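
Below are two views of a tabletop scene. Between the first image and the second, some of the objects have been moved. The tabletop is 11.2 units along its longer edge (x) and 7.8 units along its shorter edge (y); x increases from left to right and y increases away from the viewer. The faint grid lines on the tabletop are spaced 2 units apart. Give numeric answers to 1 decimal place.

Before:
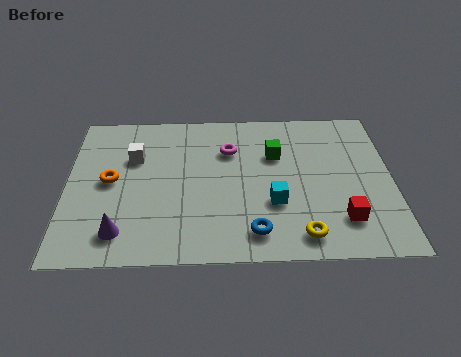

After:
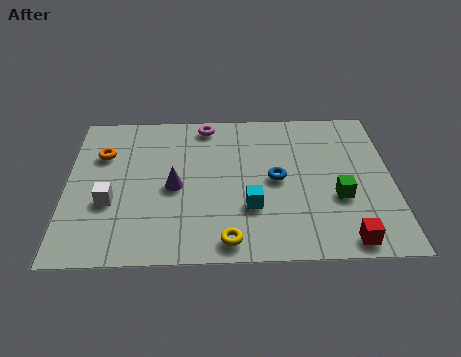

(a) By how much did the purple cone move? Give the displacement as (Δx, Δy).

(1.8, 2.2)

The purple cone was at about (1.9, 1.4) and moved to about (3.7, 3.6).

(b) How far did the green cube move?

3.1

The green cube moved from about (7.2, 5.2) to (9.3, 2.9), a distance of √(2.1² + 2.3²) ≈ 3.1.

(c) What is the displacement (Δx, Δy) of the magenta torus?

(-0.8, 1.4)

From the two frames, the magenta torus sits at roughly (5.6, 5.5) before and (4.8, 6.9) after.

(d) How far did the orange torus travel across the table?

1.4

From (1.5, 4.0) to (1.2, 5.4), the orange torus covered √(0.3² + 1.4²) ≈ 1.4 units.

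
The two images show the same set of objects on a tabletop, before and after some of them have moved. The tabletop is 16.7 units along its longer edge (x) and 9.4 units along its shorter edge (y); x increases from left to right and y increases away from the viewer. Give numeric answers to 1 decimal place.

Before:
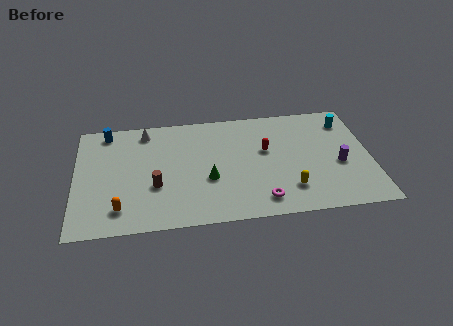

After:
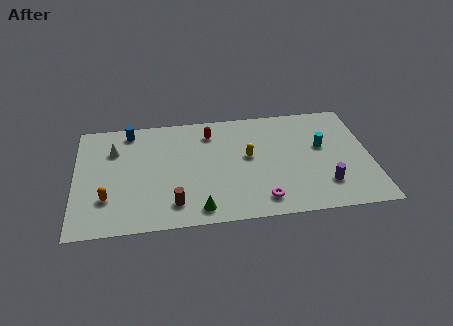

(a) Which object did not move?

the magenta torus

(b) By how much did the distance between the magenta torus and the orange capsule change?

+0.8

They were about 7.9 units apart before and 8.7 after — 0.8 units further apart.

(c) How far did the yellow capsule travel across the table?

3.7

From (12.0, 2.2) to (9.8, 5.2), the yellow capsule covered √(2.2² + 3.0²) ≈ 3.7 units.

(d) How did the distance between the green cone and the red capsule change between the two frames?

+2.5

The distance was about 3.9 in the first image and 6.4 in the second, so they moved 2.5 units further apart.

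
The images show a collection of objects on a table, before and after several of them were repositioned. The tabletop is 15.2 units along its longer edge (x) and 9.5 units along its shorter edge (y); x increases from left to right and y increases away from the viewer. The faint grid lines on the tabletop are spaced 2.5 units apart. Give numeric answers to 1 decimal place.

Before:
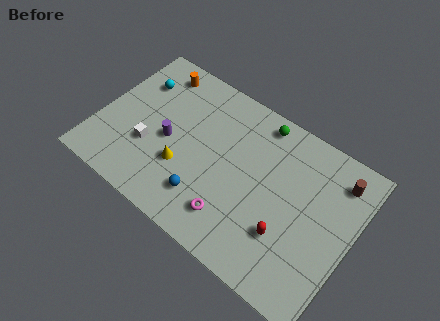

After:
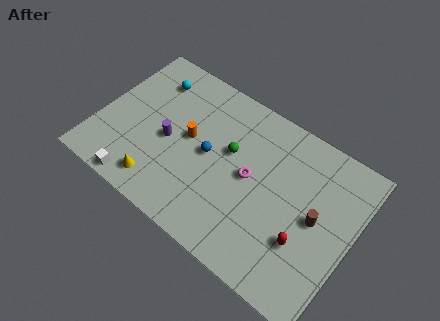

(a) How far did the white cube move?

2.5

From (3.2, 3.3) to (3.1, 0.8), the white cube covered √(0.1² + 2.5²) ≈ 2.5 units.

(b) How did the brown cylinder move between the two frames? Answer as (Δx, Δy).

(-0.8, -2.9)

The brown cylinder started near (13.9, 7.7) and ended near (13.1, 4.8).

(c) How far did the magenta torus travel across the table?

2.9

The magenta torus was near (8.6, 2.0) before and (9.1, 4.9) after, so it travelled √(0.5² + 2.9²) ≈ 2.9 units.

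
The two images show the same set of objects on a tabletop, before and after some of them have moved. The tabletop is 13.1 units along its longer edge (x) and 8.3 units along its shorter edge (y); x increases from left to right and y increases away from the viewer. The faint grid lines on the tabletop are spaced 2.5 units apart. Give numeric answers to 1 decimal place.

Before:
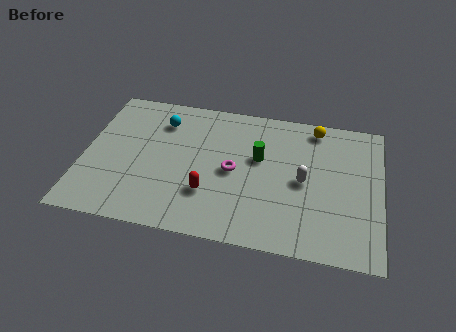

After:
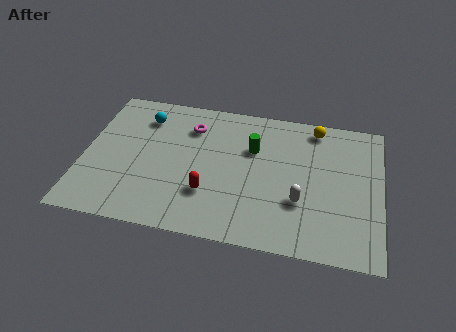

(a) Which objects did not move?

the yellow sphere and the red capsule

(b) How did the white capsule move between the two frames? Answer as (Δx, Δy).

(-0.1, -1.2)

From the two frames, the white capsule sits at roughly (9.7, 4.0) before and (9.6, 2.8) after.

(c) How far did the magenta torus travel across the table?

3.0

The magenta torus moved from about (6.6, 4.0) to (4.6, 6.3), a distance of √(2.0² + 2.3²) ≈ 3.0.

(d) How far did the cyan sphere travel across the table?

0.8

The cyan sphere moved from about (3.3, 6.4) to (2.5, 6.5), a distance of √(0.8² + 0.1²) ≈ 0.8.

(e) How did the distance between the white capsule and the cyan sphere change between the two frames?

+1.2

Before: roughly 6.8 units apart; after: 8.0. That's 1.2 units further apart.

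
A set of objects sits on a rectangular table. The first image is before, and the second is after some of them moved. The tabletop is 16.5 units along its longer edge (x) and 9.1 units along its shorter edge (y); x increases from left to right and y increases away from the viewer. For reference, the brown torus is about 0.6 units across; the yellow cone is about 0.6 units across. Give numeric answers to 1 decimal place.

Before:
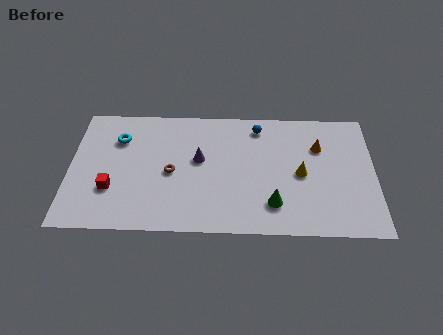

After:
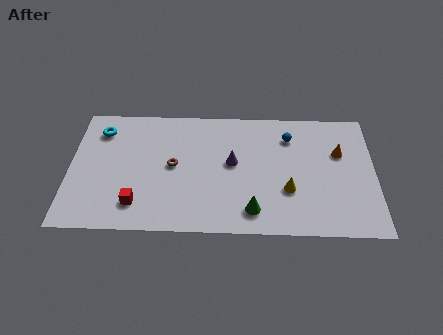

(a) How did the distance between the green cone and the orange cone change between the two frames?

+1.5

They were about 4.9 units apart before and 6.4 after — 1.5 units further apart.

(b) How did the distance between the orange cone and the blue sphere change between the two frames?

-0.7

The distance was about 3.6 in the first image and 2.9 in the second, so they moved 0.7 units closer together.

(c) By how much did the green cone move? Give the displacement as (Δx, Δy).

(-1.1, -0.5)

The green cone started near (11.0, 2.1) and ended near (9.9, 1.6).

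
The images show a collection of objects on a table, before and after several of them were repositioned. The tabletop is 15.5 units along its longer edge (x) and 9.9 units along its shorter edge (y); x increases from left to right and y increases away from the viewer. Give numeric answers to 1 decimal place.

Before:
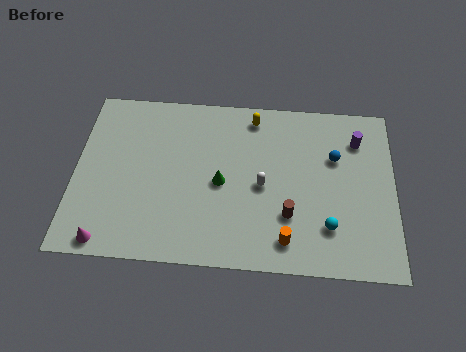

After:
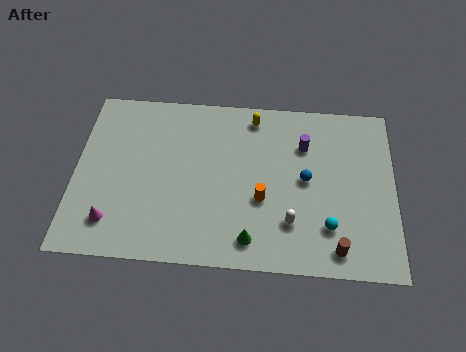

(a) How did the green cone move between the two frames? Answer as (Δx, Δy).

(1.5, -3.1)

From the two frames, the green cone sits at roughly (7.1, 4.6) before and (8.6, 1.5) after.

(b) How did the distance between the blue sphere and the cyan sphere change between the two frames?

-1.2

They were about 4.0 units apart before and 2.8 after — 1.2 units closer together.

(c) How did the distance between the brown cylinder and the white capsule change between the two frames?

+0.5

Before: roughly 2.1 units apart; after: 2.6. That's 0.5 units further apart.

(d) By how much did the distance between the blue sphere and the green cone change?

-1.4

They were about 5.8 units apart before and 4.4 after — 1.4 units closer together.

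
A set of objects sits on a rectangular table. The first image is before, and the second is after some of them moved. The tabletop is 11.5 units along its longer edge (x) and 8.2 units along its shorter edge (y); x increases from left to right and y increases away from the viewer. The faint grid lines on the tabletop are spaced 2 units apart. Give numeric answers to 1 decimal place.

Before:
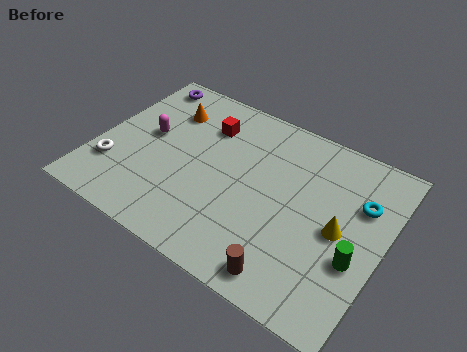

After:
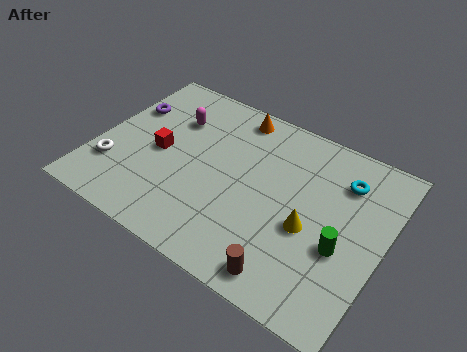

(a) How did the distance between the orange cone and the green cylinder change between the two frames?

-2.4

Before: roughly 8.8 units apart; after: 6.4. That's 2.4 units closer together.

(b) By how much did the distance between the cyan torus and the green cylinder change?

+0.5

Before: roughly 2.5 units apart; after: 3.0. That's 0.5 units further apart.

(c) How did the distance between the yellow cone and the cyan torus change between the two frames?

+1.2

The distance was about 1.7 in the first image and 2.9 in the second, so they moved 1.2 units further apart.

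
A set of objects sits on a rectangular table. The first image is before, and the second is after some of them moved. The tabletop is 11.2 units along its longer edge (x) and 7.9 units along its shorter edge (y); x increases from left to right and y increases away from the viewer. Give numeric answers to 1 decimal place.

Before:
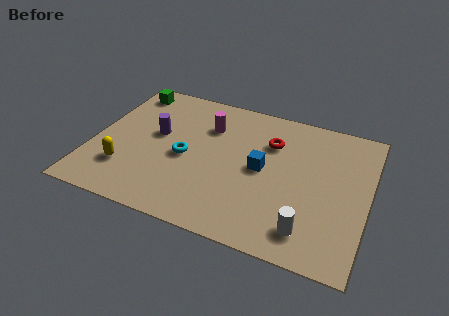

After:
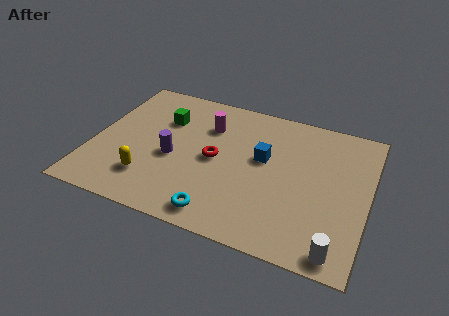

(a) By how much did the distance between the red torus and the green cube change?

-3.4

The distance was about 6.2 in the first image and 2.8 in the second, so they moved 3.4 units closer together.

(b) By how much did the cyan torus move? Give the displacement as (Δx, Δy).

(1.7, -2.6)

The cyan torus was at about (3.8, 3.6) and moved to about (5.5, 1.0).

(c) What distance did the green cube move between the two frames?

2.1

The green cube was near (1.0, 6.8) before and (2.7, 5.5) after, so it travelled √(1.7² + 1.3²) ≈ 2.1 units.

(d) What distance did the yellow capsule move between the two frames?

1.0

The yellow capsule moved from about (1.5, 2.1) to (2.5, 1.9), a distance of √(1.0² + 0.2²) ≈ 1.0.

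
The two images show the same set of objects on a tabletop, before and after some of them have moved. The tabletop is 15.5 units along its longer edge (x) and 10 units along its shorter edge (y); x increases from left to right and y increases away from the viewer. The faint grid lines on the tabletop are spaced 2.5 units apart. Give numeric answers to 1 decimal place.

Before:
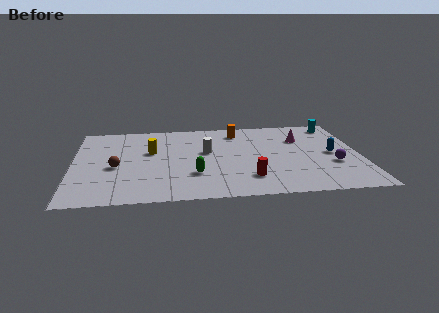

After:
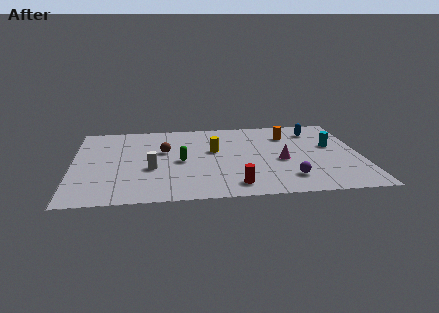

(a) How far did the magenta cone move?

3.0

The magenta cone was near (12.4, 7.0) before and (11.2, 4.3) after, so it travelled √(1.2² + 2.7²) ≈ 3.0 units.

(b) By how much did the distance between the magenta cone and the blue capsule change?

+1.6

They were about 2.6 units apart before and 4.2 after — 1.6 units further apart.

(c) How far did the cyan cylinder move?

2.8

The cyan cylinder was near (14.4, 8.7) before and (14.0, 5.9) after, so it travelled √(0.4² + 2.8²) ≈ 2.8 units.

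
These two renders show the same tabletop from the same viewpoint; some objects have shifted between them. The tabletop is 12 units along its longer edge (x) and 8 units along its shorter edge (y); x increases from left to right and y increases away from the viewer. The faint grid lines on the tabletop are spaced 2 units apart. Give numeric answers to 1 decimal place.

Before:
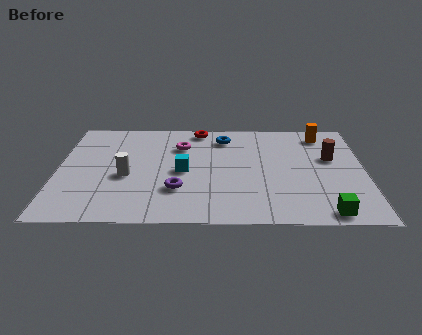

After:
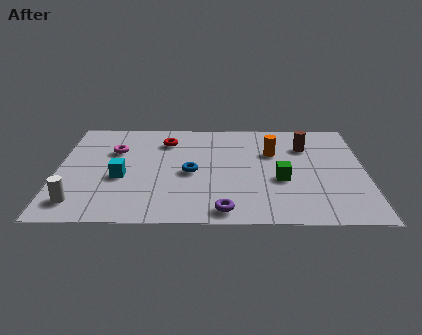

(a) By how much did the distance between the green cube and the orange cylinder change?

-3.9

The distance was about 6.0 in the first image and 2.1 in the second, so they moved 3.9 units closer together.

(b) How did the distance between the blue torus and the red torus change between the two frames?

+1.5

They were about 1.2 units apart before and 2.7 after — 1.5 units further apart.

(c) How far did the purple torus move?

2.3

The purple torus moved from about (4.7, 2.4) to (6.5, 0.9), a distance of √(1.8² + 1.5²) ≈ 2.3.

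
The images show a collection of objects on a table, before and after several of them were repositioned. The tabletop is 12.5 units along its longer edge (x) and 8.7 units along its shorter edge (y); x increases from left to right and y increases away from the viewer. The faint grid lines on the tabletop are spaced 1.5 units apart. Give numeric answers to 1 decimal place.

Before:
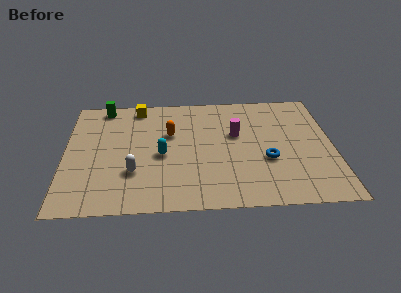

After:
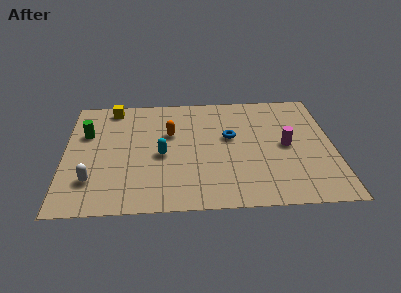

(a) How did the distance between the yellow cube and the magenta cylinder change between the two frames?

+3.6

They were about 5.2 units apart before and 8.8 after — 3.6 units further apart.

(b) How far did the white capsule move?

2.0

The white capsule moved from about (3.2, 2.7) to (1.3, 2.2), a distance of √(1.9² + 0.5²) ≈ 2.0.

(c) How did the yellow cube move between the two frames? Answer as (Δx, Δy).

(-1.2, 0.0)

From the two frames, the yellow cube sits at roughly (3.4, 7.7) before and (2.2, 7.7) after.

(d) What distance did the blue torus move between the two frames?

2.5

The blue torus moved from about (9.4, 3.3) to (7.7, 5.1), a distance of √(1.7² + 1.8²) ≈ 2.5.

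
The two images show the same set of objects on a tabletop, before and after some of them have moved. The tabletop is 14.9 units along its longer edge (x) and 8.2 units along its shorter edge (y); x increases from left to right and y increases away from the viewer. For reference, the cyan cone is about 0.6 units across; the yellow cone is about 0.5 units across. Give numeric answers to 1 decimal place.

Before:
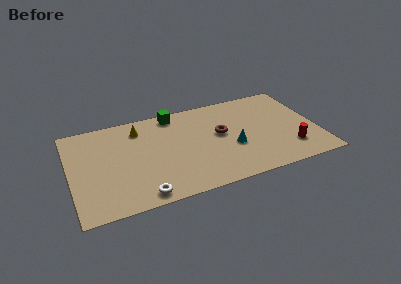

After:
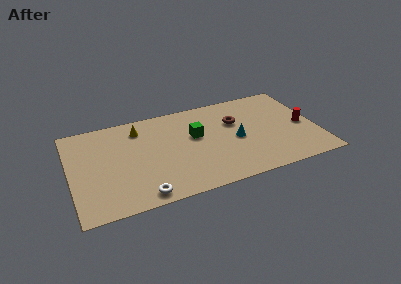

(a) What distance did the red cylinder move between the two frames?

2.1

The red cylinder was near (13.1, 2.0) before and (14.1, 3.8) after, so it travelled √(1.0² + 1.8²) ≈ 2.1 units.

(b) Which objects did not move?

the white torus and the yellow cone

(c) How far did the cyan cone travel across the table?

0.7

The cyan cone was near (9.7, 3.2) before and (10.0, 3.8) after, so it travelled √(0.3² + 0.6²) ≈ 0.7 units.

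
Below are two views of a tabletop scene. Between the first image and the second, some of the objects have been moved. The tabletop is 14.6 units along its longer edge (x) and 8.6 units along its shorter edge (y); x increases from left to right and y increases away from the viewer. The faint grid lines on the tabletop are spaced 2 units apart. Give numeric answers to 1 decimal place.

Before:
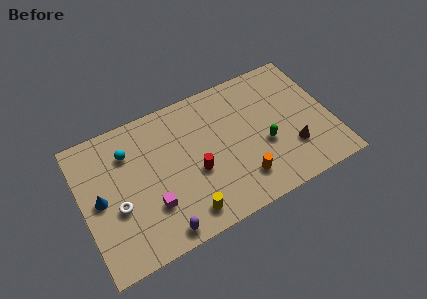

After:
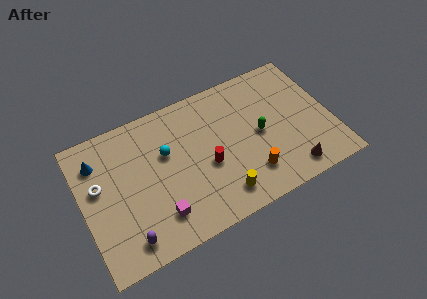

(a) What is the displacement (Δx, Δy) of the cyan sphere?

(2.1, -1.0)

From the two frames, the cyan sphere sits at roughly (2.9, 6.4) before and (5.0, 5.4) after.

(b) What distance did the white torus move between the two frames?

1.9

The white torus was near (1.9, 3.4) before and (1.0, 5.1) after, so it travelled √(0.9² + 1.7²) ≈ 1.9 units.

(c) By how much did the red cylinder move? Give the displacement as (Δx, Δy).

(0.7, 0.1)

From the two frames, the red cylinder sits at roughly (6.5, 3.5) before and (7.2, 3.6) after.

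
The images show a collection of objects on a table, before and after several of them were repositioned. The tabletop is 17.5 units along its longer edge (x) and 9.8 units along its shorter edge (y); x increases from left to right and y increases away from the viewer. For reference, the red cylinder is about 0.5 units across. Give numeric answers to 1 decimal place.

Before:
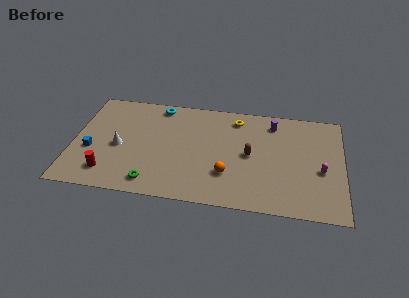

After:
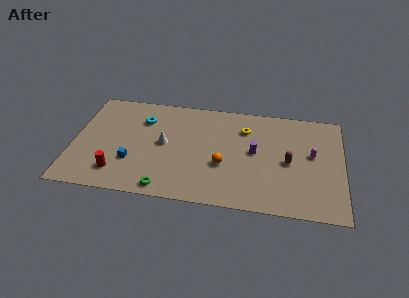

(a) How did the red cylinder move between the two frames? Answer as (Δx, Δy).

(0.6, 0.1)

The red cylinder started near (2.4, 1.9) and ended near (3.0, 2.0).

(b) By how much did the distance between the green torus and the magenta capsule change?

-0.8

The distance was about 11.1 in the first image and 10.3 in the second, so they moved 0.8 units closer together.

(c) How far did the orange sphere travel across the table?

0.9

From (10.1, 2.9) to (9.8, 3.7), the orange sphere covered √(0.3² + 0.8²) ≈ 0.9 units.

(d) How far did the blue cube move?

2.8

The blue cube was near (1.2, 3.8) before and (3.9, 3.1) after, so it travelled √(2.7² + 0.7²) ≈ 2.8 units.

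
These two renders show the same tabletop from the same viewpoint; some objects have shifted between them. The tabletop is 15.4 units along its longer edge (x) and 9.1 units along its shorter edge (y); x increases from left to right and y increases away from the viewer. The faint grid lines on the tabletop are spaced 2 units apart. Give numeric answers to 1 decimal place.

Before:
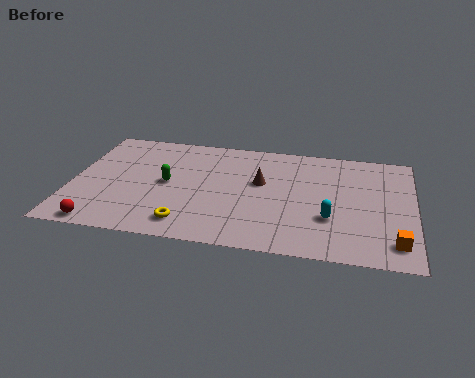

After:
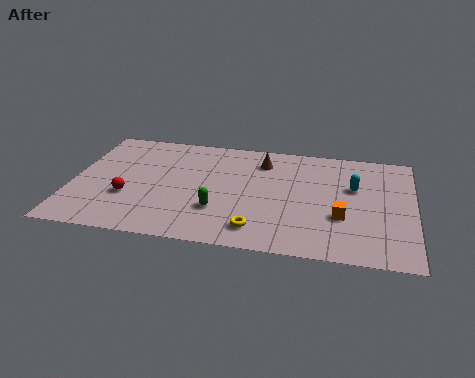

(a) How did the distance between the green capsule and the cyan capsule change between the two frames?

-0.9

They were about 7.6 units apart before and 6.7 after — 0.9 units closer together.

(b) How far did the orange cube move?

2.9

The orange cube moved from about (14.6, 1.6) to (12.2, 3.2), a distance of √(2.4² + 1.6²) ≈ 2.9.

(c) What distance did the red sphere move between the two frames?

2.6

The red sphere was near (1.6, 0.8) before and (2.6, 3.2) after, so it travelled √(1.0² + 2.4²) ≈ 2.6 units.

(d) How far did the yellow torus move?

3.1

From (5.4, 1.5) to (8.5, 1.6), the yellow torus covered √(3.1² + 0.1²) ≈ 3.1 units.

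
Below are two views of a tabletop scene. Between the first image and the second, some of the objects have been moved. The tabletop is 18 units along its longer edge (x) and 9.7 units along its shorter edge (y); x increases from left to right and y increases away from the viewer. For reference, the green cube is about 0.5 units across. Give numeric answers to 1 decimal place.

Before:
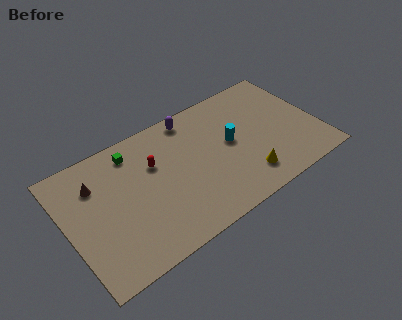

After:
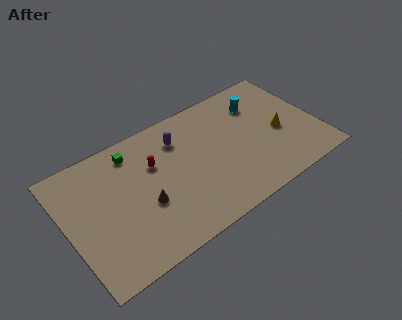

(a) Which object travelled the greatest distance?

the brown cone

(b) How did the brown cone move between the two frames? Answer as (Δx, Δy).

(3.0, -3.3)

The brown cone started near (2.3, 7.1) and ended near (5.3, 3.8).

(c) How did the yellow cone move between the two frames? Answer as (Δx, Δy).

(3.0, 2.3)

The yellow cone was at about (12.3, 2.0) and moved to about (15.3, 4.3).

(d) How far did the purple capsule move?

1.6

The purple capsule moved from about (9.5, 8.6) to (8.4, 7.4), a distance of √(1.1² + 1.2²) ≈ 1.6.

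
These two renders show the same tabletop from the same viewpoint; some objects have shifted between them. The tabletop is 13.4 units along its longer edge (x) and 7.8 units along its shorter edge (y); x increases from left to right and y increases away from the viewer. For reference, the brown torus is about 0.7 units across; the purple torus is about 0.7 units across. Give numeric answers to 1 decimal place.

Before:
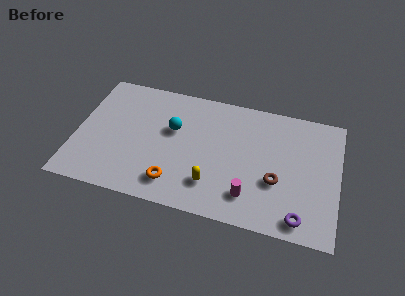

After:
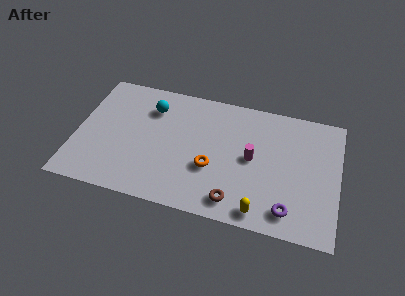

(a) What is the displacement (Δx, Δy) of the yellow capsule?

(2.5, -1.0)

The yellow capsule started near (7.1, 1.9) and ended near (9.6, 0.9).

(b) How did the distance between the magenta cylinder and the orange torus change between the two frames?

-1.5

Before: roughly 3.8 units apart; after: 2.3. That's 1.5 units closer together.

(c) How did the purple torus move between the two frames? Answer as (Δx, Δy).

(-0.6, 0.3)

The purple torus was at about (11.6, 1.0) and moved to about (11.0, 1.3).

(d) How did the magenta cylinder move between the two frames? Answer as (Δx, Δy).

(0.0, 2.3)

The magenta cylinder was at about (9.0, 1.7) and moved to about (9.0, 4.0).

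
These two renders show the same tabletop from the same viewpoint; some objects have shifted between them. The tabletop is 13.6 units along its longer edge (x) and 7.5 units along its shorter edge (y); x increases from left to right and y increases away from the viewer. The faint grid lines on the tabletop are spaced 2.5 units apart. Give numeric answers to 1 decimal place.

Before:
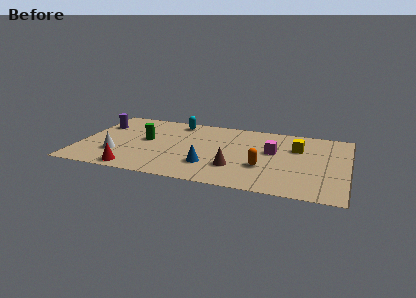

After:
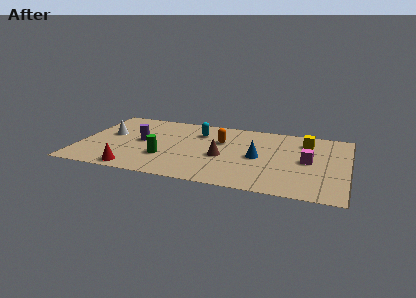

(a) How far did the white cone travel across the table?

2.2

The white cone was near (2.0, 2.2) before and (1.4, 4.3) after, so it travelled √(0.6² + 2.1²) ≈ 2.2 units.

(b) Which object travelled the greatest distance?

the orange capsule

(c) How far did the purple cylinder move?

2.7

From (0.8, 5.3) to (3.1, 3.9), the purple cylinder covered √(2.3² + 1.4²) ≈ 2.7 units.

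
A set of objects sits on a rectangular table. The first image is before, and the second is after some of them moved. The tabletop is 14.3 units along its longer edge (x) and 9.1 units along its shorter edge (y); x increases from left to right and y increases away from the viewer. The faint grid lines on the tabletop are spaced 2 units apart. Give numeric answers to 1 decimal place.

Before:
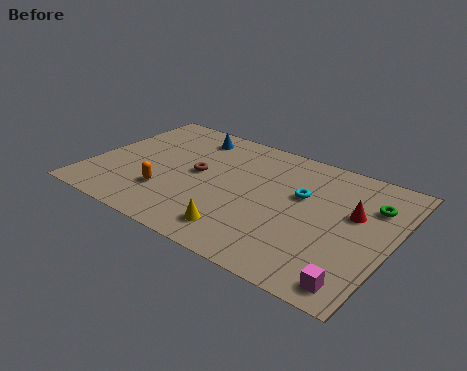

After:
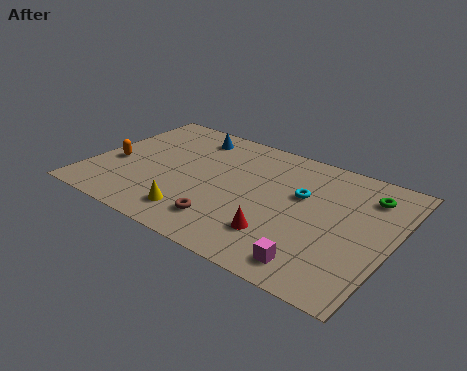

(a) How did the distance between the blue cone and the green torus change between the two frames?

-0.4

The distance was about 9.1 in the first image and 8.7 in the second, so they moved 0.4 units closer together.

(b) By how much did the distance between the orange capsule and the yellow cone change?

+0.9

They were about 3.9 units apart before and 4.8 after — 0.9 units further apart.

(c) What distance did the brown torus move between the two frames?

3.5

The brown torus moved from about (5.0, 4.8) to (6.9, 1.9), a distance of √(1.9² + 2.9²) ≈ 3.5.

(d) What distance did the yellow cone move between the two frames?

2.2

From (7.7, 1.6) to (5.5, 1.7), the yellow cone covered √(2.2² + 0.1²) ≈ 2.2 units.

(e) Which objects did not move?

the cyan torus and the blue cone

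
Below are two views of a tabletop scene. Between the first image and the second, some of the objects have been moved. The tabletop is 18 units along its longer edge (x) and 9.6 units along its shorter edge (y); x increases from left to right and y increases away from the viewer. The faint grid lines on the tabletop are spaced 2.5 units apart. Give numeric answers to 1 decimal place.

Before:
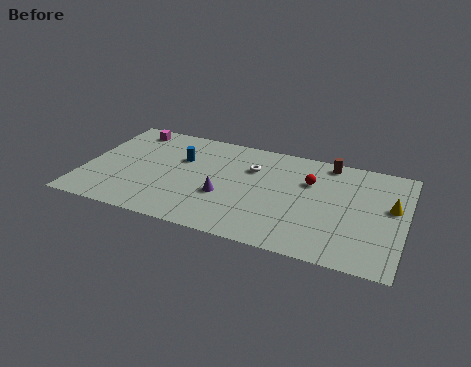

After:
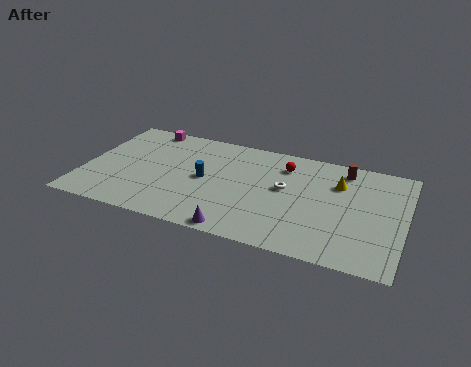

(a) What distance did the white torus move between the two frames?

2.4

The white torus was near (9.3, 6.7) before and (11.3, 5.4) after, so it travelled √(2.0² + 1.3²) ≈ 2.4 units.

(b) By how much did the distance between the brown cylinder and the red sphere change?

+1.1

Before: roughly 2.3 units apart; after: 3.4. That's 1.1 units further apart.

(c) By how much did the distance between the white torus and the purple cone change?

+1.7

Before: roughly 3.4 units apart; after: 5.1. That's 1.7 units further apart.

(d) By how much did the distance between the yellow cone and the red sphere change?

-1.5

They were about 4.7 units apart before and 3.2 after — 1.5 units closer together.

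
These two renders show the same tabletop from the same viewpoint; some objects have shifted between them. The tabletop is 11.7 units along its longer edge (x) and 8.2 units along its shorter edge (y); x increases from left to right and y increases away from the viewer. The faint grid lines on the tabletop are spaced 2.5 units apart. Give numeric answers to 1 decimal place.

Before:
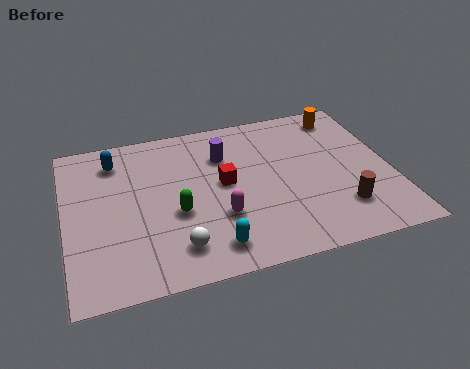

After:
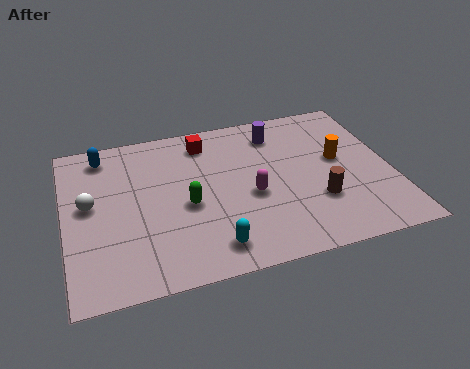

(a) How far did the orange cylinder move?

2.4

The orange cylinder was near (10.3, 7.0) before and (9.9, 4.6) after, so it travelled √(0.4² + 2.4²) ≈ 2.4 units.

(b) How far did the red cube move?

2.5

From (5.7, 4.4) to (5.2, 6.8), the red cube covered √(0.5² + 2.4²) ≈ 2.5 units.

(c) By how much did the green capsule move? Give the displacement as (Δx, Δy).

(0.4, 0.3)

The green capsule started near (3.9, 3.3) and ended near (4.3, 3.6).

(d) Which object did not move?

the cyan capsule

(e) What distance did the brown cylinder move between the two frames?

1.0

The brown cylinder moved from about (9.7, 2.0) to (8.9, 2.6), a distance of √(0.8² + 0.6²) ≈ 1.0.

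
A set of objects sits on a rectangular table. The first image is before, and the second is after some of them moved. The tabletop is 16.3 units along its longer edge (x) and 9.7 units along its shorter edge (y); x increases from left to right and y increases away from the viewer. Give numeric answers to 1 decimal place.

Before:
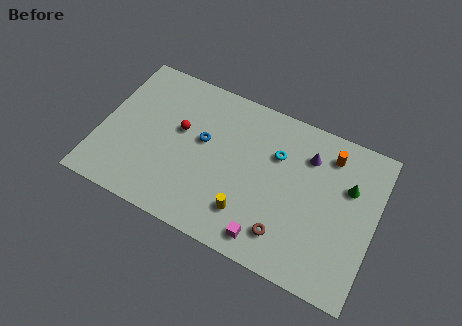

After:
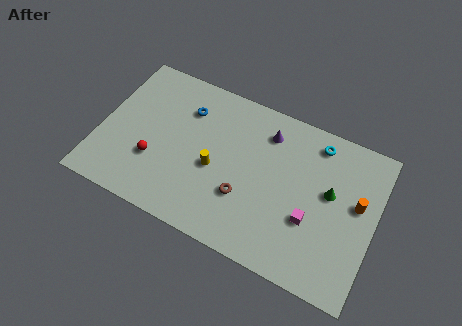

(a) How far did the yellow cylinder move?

2.9

The yellow cylinder moved from about (9.1, 2.3) to (6.9, 4.2), a distance of √(2.2² + 1.9²) ≈ 2.9.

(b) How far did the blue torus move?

2.0

From (6.0, 5.6) to (4.8, 7.2), the blue torus covered √(1.2² + 1.6²) ≈ 2.0 units.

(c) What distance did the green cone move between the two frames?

1.3

The green cone was near (14.6, 6.4) before and (13.6, 5.6) after, so it travelled √(1.0² + 0.8²) ≈ 1.3 units.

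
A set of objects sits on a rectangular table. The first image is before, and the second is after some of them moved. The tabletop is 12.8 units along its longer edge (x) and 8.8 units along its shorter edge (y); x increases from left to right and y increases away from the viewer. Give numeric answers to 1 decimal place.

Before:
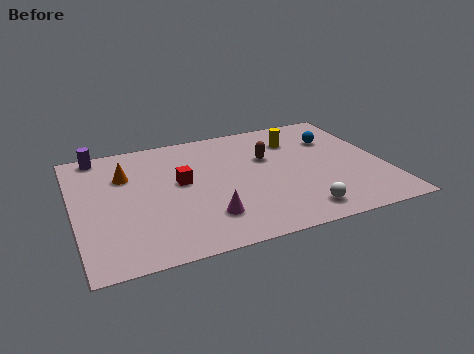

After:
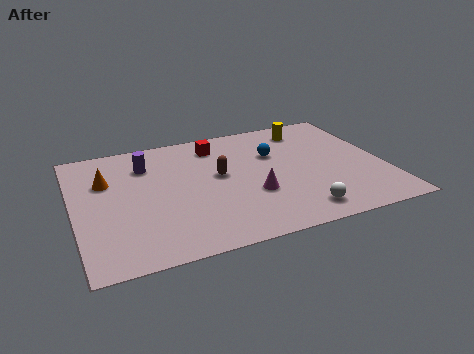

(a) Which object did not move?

the white sphere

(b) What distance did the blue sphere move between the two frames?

2.6

The blue sphere was near (11.0, 6.2) before and (8.4, 5.8) after, so it travelled √(2.6² + 0.4²) ≈ 2.6 units.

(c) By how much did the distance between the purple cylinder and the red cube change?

-1.4

The distance was about 4.5 in the first image and 3.1 in the second, so they moved 1.4 units closer together.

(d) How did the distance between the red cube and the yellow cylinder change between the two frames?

-1.4

The distance was about 5.3 in the first image and 3.9 in the second, so they moved 1.4 units closer together.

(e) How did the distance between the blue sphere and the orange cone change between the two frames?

-1.8

The distance was about 8.8 in the first image and 7.0 in the second, so they moved 1.8 units closer together.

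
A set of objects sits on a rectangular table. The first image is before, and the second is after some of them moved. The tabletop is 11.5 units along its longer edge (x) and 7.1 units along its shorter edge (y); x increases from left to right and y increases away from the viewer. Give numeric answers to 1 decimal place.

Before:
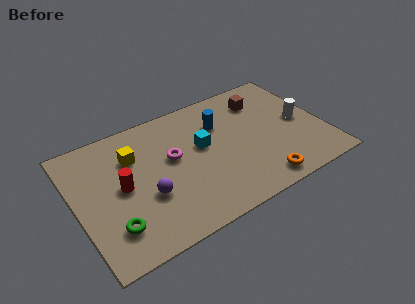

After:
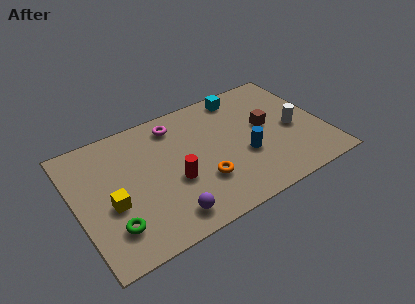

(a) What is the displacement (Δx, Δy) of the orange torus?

(-2.5, 1.3)

From the two frames, the orange torus sits at roughly (8.1, 0.9) before and (5.6, 2.2) after.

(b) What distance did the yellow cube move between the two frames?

2.5

From (2.8, 5.0) to (1.5, 2.9), the yellow cube covered √(1.3² + 2.1²) ≈ 2.5 units.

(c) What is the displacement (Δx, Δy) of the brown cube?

(-0.1, -1.6)

The brown cube started near (9.0, 5.5) and ended near (8.9, 3.9).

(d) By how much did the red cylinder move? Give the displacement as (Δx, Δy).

(2.3, -0.8)

From the two frames, the red cylinder sits at roughly (2.1, 3.6) before and (4.4, 2.8) after.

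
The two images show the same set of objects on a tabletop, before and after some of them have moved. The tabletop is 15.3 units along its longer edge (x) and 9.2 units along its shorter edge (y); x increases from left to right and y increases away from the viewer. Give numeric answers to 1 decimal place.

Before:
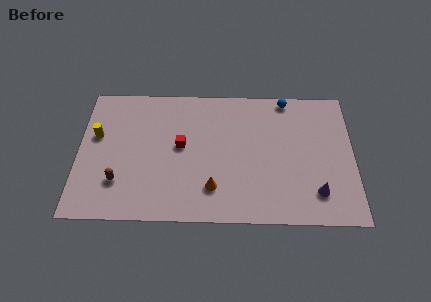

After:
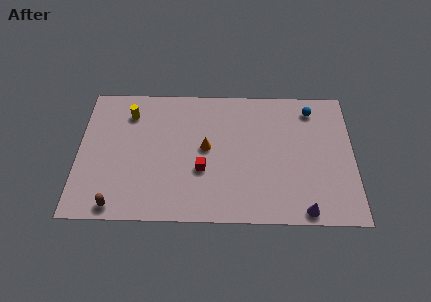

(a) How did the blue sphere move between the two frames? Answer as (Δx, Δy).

(1.4, -0.7)

The blue sphere started near (11.6, 8.4) and ended near (13.0, 7.7).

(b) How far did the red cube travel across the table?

2.0

From (5.7, 5.0) to (6.9, 3.4), the red cube covered √(1.2² + 1.6²) ≈ 2.0 units.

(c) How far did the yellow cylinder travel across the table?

2.4

The yellow cylinder was near (1.0, 5.6) before and (2.8, 7.2) after, so it travelled √(1.8² + 1.6²) ≈ 2.4 units.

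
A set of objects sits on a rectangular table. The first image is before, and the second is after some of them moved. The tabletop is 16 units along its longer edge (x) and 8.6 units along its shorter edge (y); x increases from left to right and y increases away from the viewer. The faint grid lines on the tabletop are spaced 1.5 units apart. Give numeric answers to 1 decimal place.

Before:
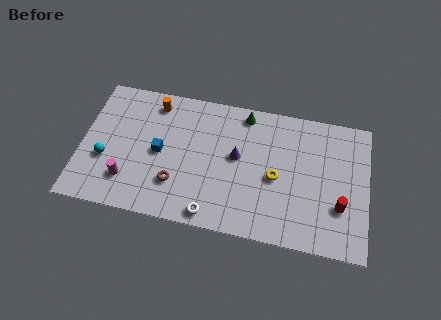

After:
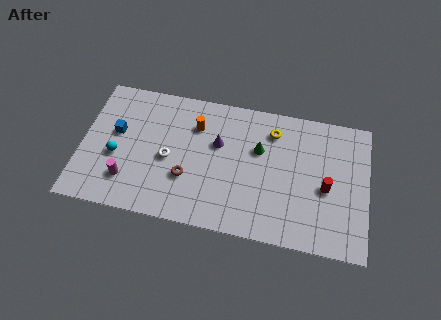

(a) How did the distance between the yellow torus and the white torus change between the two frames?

+1.9

They were about 4.5 units apart before and 6.4 after — 1.9 units further apart.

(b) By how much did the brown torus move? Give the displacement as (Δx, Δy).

(0.6, 0.5)

The brown torus started near (5.4, 2.4) and ended near (6.0, 2.9).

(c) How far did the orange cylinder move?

2.6

From (3.9, 7.3) to (6.3, 6.3), the orange cylinder covered √(2.4² + 1.0²) ≈ 2.6 units.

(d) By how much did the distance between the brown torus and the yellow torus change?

+0.3

Before: roughly 5.7 units apart; after: 6.0. That's 0.3 units further apart.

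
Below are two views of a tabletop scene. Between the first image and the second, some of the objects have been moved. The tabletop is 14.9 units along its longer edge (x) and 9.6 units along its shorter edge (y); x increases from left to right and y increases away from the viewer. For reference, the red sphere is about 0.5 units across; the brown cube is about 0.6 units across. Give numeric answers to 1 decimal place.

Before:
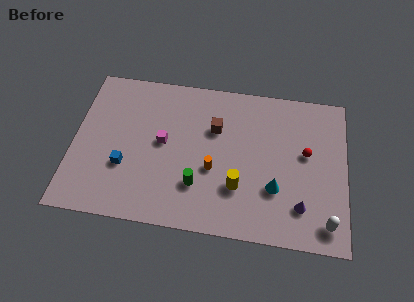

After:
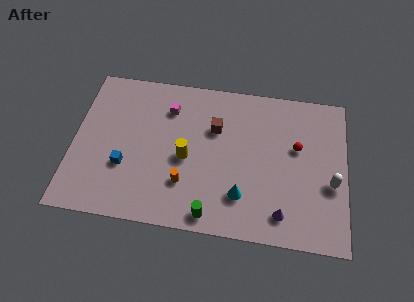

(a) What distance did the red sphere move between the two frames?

0.6

From (12.7, 5.5) to (12.2, 5.8), the red sphere covered √(0.5² + 0.3²) ≈ 0.6 units.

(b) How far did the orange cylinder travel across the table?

1.9

The orange cylinder was near (7.7, 3.8) before and (6.2, 2.7) after, so it travelled √(1.5² + 1.1²) ≈ 1.9 units.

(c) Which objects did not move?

the blue cube and the brown cube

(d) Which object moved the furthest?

the yellow cylinder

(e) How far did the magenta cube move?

2.2

The magenta cube moved from about (4.9, 5.1) to (5.1, 7.3), a distance of √(0.2² + 2.2²) ≈ 2.2.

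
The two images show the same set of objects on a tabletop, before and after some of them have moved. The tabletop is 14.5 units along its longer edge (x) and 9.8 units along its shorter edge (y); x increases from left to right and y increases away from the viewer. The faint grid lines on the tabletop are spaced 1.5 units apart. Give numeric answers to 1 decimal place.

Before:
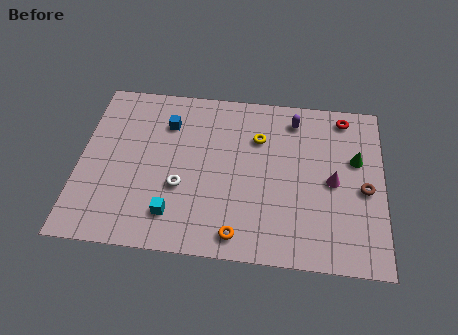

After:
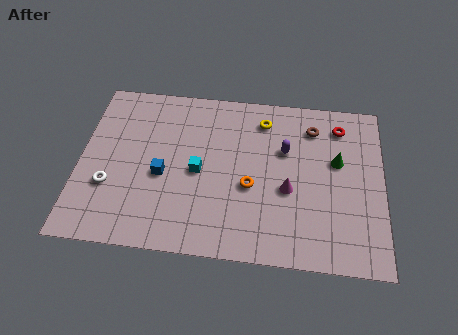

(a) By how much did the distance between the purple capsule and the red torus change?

+0.7

They were about 2.4 units apart before and 3.1 after — 0.7 units further apart.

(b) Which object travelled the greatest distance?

the brown torus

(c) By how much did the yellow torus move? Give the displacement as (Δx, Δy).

(0.2, 1.1)

The yellow torus was at about (8.5, 6.9) and moved to about (8.7, 8.0).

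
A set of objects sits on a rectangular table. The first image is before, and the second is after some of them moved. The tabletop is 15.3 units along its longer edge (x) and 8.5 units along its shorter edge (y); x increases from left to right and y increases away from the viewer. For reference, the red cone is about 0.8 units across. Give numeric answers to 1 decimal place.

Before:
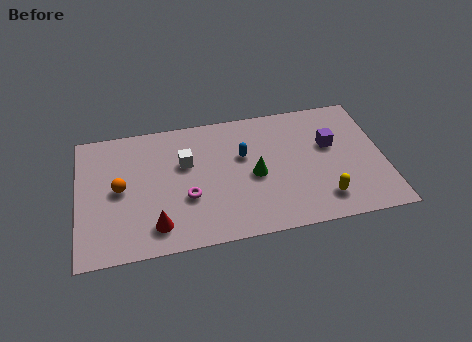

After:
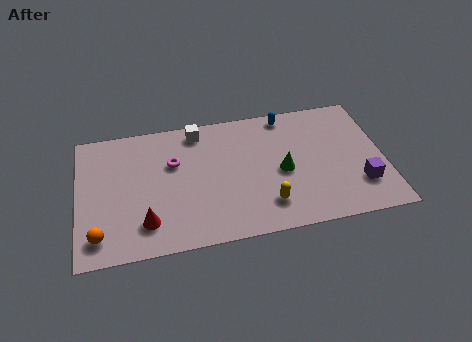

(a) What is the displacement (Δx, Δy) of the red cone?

(-0.5, 0.3)

The red cone was at about (3.8, 1.6) and moved to about (3.3, 1.9).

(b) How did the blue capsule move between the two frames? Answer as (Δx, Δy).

(2.3, 2.3)

From the two frames, the blue capsule sits at roughly (8.3, 5.3) before and (10.6, 7.6) after.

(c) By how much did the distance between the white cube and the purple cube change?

+2.1

They were about 7.3 units apart before and 9.4 after — 2.1 units further apart.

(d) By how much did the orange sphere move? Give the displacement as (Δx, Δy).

(-1.1, -2.8)

The orange sphere started near (2.1, 4.3) and ended near (1.0, 1.5).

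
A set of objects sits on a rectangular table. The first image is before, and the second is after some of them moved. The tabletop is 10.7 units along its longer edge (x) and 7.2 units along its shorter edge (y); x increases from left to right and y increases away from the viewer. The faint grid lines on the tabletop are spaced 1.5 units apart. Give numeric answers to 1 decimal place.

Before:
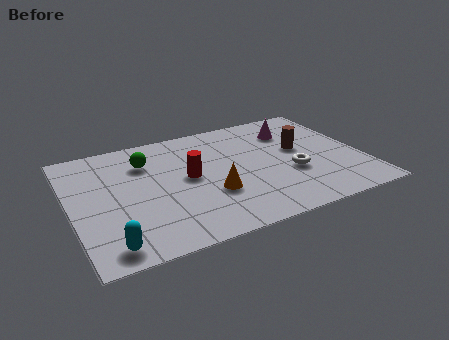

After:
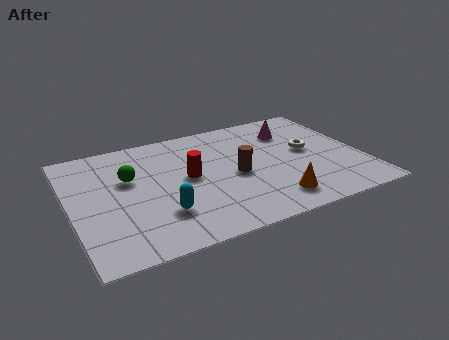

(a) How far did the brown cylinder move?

2.6

From (8.5, 4.1) to (6.0, 3.3), the brown cylinder covered √(2.5² + 0.8²) ≈ 2.6 units.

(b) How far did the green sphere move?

1.1

From (2.9, 5.3) to (2.2, 4.5), the green sphere covered √(0.7² + 0.8²) ≈ 1.1 units.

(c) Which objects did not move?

the red cylinder and the magenta cone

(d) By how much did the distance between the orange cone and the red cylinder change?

+2.3

The distance was about 1.5 in the first image and 3.8 in the second, so they moved 2.3 units further apart.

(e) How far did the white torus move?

1.4

The white torus moved from about (8.0, 2.7) to (8.8, 3.9), a distance of √(0.8² + 1.2²) ≈ 1.4.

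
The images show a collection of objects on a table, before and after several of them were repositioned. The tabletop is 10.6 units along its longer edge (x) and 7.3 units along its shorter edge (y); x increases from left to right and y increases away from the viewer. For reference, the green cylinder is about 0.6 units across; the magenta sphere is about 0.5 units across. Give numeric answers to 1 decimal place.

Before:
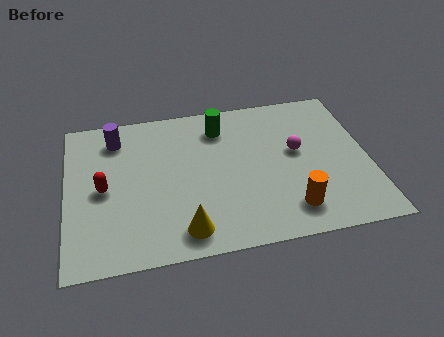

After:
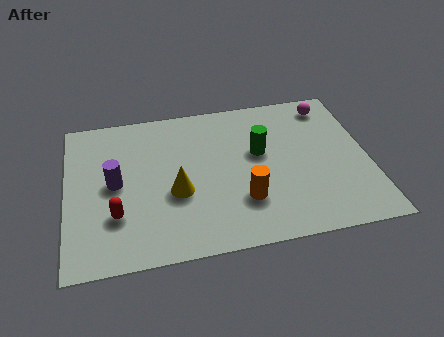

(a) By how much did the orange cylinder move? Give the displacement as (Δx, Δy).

(-1.6, 0.7)

From the two frames, the orange cylinder sits at roughly (7.7, 1.4) before and (6.1, 2.1) after.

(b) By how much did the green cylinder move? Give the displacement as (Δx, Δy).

(1.3, -1.5)

The green cylinder started near (5.5, 5.8) and ended near (6.8, 4.3).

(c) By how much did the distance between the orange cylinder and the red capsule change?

-2.3

They were about 6.7 units apart before and 4.4 after — 2.3 units closer together.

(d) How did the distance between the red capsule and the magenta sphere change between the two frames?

+1.9

Before: roughly 6.8 units apart; after: 8.7. That's 1.9 units further apart.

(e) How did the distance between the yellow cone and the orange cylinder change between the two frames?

-1.3

They were about 3.7 units apart before and 2.4 after — 1.3 units closer together.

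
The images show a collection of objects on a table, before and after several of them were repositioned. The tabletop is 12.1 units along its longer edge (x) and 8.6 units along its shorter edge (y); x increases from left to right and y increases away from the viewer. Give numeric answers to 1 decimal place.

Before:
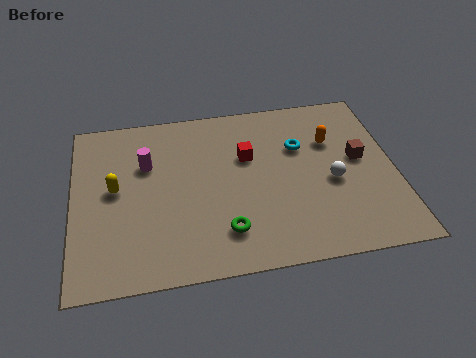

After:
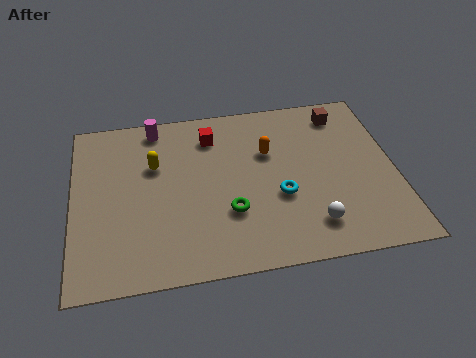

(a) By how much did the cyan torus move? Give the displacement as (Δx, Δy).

(-0.9, -2.4)

From the two frames, the cyan torus sits at roughly (8.6, 5.7) before and (7.7, 3.3) after.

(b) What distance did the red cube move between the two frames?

1.8

From (6.6, 5.5) to (5.3, 6.8), the red cube covered √(1.3² + 1.3²) ≈ 1.8 units.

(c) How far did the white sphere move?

2.2

From (9.7, 3.7) to (8.8, 1.7), the white sphere covered √(0.9² + 2.0²) ≈ 2.2 units.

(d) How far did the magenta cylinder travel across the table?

1.9

The magenta cylinder moved from about (2.8, 5.7) to (3.2, 7.6), a distance of √(0.4² + 1.9²) ≈ 1.9.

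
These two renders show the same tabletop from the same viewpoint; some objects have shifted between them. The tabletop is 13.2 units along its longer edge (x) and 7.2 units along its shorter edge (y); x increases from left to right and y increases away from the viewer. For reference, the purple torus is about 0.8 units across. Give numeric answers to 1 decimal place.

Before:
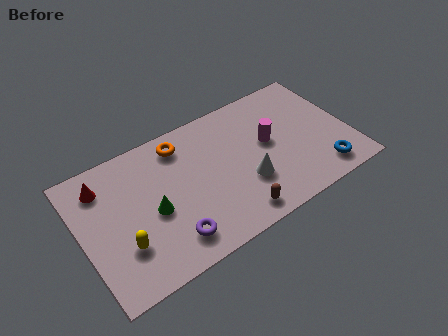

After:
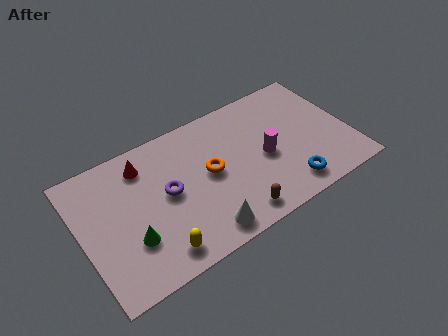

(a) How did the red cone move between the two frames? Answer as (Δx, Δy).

(2.0, 0.1)

From the two frames, the red cone sits at roughly (1.3, 5.7) before and (3.3, 5.8) after.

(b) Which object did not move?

the brown capsule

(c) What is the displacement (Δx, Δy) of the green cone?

(-1.2, -0.9)

The green cone was at about (3.4, 3.2) and moved to about (2.2, 2.3).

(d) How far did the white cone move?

2.8

The white cone was near (7.9, 2.4) before and (5.5, 1.0) after, so it travelled √(2.4² + 1.4²) ≈ 2.8 units.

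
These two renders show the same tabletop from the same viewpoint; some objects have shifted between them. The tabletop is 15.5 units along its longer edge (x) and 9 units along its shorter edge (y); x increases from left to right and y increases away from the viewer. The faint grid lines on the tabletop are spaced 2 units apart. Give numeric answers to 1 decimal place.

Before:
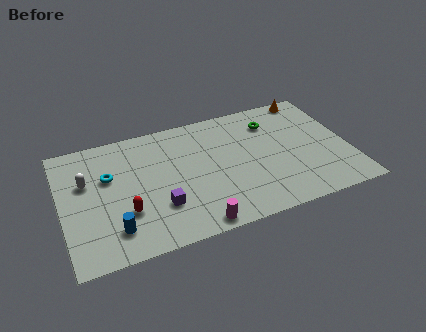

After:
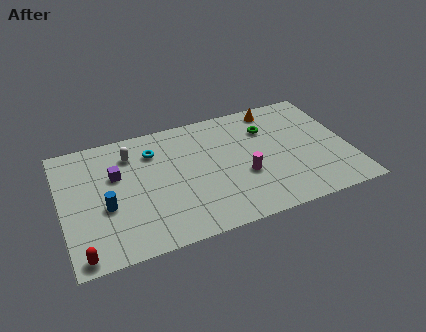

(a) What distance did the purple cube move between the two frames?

3.7

The purple cube was near (5.1, 2.7) before and (3.0, 5.7) after, so it travelled √(2.1² + 3.0²) ≈ 3.7 units.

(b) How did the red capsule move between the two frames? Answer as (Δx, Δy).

(-2.5, -2.1)

From the two frames, the red capsule sits at roughly (3.3, 2.9) before and (0.8, 0.8) after.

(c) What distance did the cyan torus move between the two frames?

2.7

The cyan torus was near (2.6, 5.7) before and (5.1, 6.8) after, so it travelled √(2.5² + 1.1²) ≈ 2.7 units.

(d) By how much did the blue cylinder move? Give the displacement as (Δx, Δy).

(-0.3, 1.7)

The blue cylinder started near (2.6, 1.9) and ended near (2.3, 3.6).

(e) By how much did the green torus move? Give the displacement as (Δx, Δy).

(-0.3, -0.4)

From the two frames, the green torus sits at roughly (11.6, 6.9) before and (11.3, 6.5) after.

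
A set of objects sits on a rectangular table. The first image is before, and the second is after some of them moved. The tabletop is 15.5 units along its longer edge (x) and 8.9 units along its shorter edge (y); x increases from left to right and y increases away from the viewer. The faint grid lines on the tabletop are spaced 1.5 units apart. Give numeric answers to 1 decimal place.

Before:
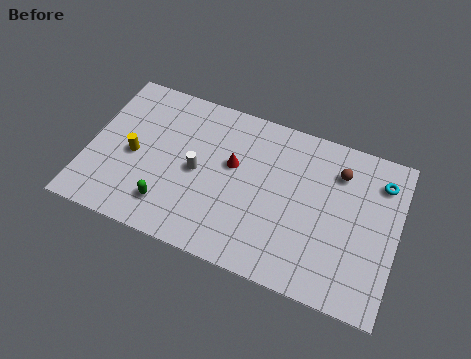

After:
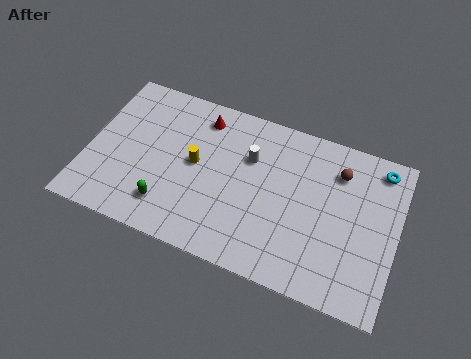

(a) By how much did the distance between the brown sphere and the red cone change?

+1.6

They were about 5.4 units apart before and 7.0 after — 1.6 units further apart.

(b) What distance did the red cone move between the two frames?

2.8

The red cone was near (7.2, 5.3) before and (5.4, 7.4) after, so it travelled √(1.8² + 2.1²) ≈ 2.8 units.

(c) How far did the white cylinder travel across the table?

3.0

The white cylinder moved from about (5.5, 4.3) to (8.0, 6.0), a distance of √(2.5² + 1.7²) ≈ 3.0.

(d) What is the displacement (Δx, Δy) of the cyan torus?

(-0.1, 0.7)

The cyan torus started near (14.5, 7.0) and ended near (14.4, 7.7).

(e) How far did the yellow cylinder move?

3.2

The yellow cylinder was near (2.3, 4.1) before and (5.4, 4.7) after, so it travelled √(3.1² + 0.6²) ≈ 3.2 units.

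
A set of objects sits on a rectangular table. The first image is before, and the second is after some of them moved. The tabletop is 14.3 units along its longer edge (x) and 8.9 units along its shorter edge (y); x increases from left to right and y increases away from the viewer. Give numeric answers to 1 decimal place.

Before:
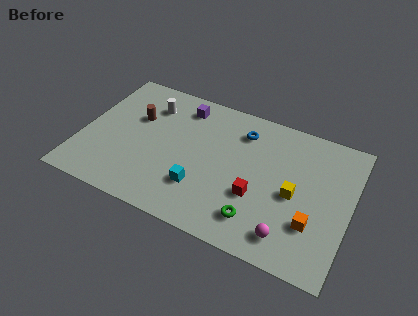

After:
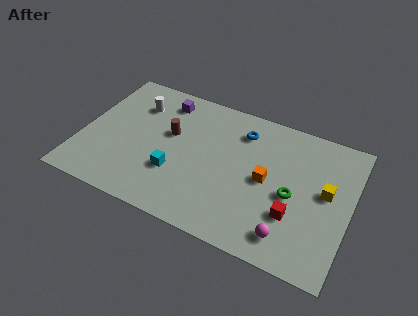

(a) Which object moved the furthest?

the orange cube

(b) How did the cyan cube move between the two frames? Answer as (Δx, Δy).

(-1.4, 0.4)

From the two frames, the cyan cube sits at roughly (6.6, 2.5) before and (5.2, 2.9) after.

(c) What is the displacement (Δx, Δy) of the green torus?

(1.6, 2.2)

The green torus was at about (9.7, 1.8) and moved to about (11.3, 4.0).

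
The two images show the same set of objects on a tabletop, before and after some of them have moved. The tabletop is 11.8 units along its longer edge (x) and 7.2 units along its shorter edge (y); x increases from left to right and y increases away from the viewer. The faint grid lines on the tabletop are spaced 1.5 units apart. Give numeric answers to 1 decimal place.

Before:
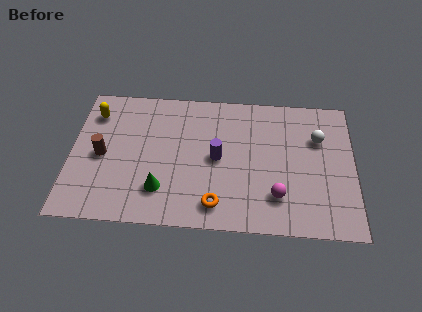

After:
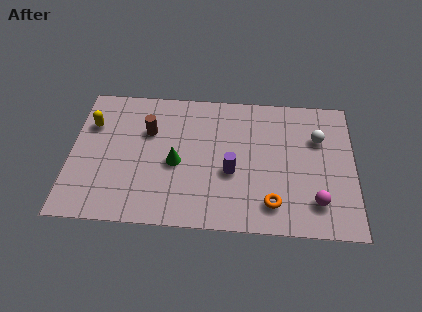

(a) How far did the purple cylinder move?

0.9

From (6.1, 3.6) to (6.7, 2.9), the purple cylinder covered √(0.6² + 0.7²) ≈ 0.9 units.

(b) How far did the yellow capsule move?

0.6

From (0.9, 5.6) to (0.8, 5.0), the yellow capsule covered √(0.1² + 0.6²) ≈ 0.6 units.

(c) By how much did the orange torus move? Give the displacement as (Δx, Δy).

(2.3, 0.2)

The orange torus was at about (6.1, 1.2) and moved to about (8.4, 1.4).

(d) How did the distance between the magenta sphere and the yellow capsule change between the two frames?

+1.4

They were about 8.6 units apart before and 10.0 after — 1.4 units further apart.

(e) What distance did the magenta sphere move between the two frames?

1.6

The magenta sphere was near (8.6, 1.8) before and (10.2, 1.6) after, so it travelled √(1.6² + 0.2²) ≈ 1.6 units.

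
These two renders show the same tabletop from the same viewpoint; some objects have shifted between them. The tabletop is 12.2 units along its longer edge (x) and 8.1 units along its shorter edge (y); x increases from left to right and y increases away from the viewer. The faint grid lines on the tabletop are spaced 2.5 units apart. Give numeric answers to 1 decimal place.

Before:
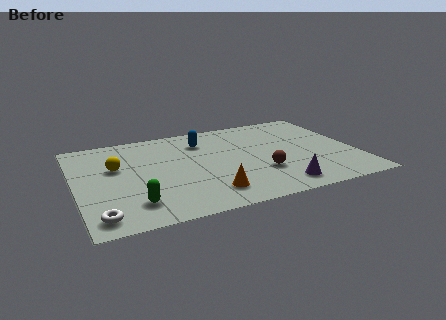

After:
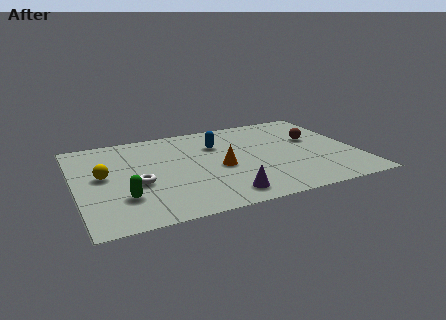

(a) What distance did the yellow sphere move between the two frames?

0.8

The yellow sphere was near (1.8, 5.0) before and (1.2, 4.4) after, so it travelled √(0.6² + 0.6²) ≈ 0.8 units.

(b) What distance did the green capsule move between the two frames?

0.7

The green capsule moved from about (2.3, 1.7) to (1.9, 2.3), a distance of √(0.4² + 0.6²) ≈ 0.7.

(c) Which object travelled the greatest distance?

the brown sphere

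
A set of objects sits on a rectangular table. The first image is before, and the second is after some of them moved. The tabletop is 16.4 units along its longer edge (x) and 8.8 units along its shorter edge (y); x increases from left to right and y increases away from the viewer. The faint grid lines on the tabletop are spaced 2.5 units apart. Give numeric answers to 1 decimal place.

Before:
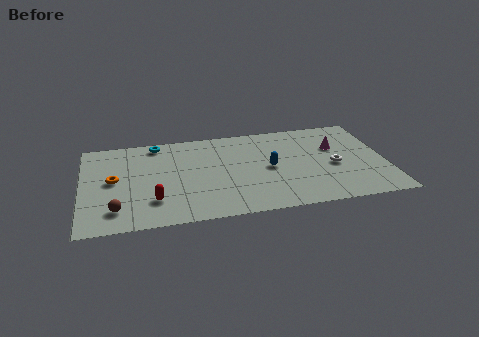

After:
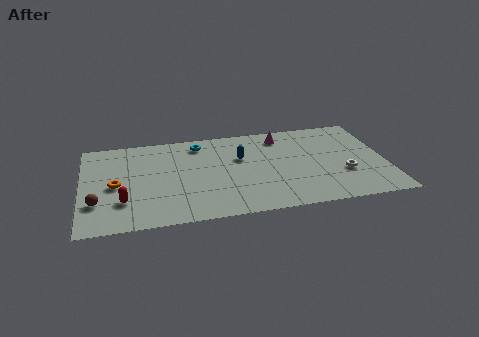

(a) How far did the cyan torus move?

2.3

The cyan torus was near (4.1, 7.8) before and (6.4, 7.4) after, so it travelled √(2.3² + 0.4²) ≈ 2.3 units.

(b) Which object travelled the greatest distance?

the magenta cone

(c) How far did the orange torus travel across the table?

0.5

The orange torus moved from about (1.7, 4.6) to (1.8, 4.1), a distance of √(0.1² + 0.5²) ≈ 0.5.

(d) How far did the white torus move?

0.9

From (13.6, 3.9) to (14.1, 3.1), the white torus covered √(0.5² + 0.8²) ≈ 0.9 units.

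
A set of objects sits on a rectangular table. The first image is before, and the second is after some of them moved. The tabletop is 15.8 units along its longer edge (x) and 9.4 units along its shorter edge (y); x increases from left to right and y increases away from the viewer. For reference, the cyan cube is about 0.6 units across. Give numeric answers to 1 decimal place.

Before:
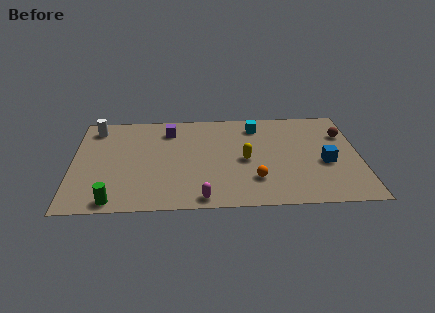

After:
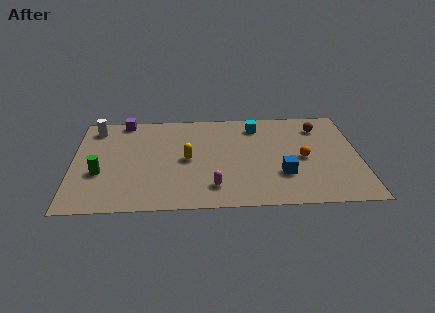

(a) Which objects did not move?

the cyan cube and the white cylinder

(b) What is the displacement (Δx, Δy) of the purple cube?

(-2.5, 1.1)

The purple cube was at about (5.3, 7.5) and moved to about (2.8, 8.6).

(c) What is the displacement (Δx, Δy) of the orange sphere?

(2.7, 1.9)

From the two frames, the orange sphere sits at roughly (10.0, 2.5) before and (12.7, 4.4) after.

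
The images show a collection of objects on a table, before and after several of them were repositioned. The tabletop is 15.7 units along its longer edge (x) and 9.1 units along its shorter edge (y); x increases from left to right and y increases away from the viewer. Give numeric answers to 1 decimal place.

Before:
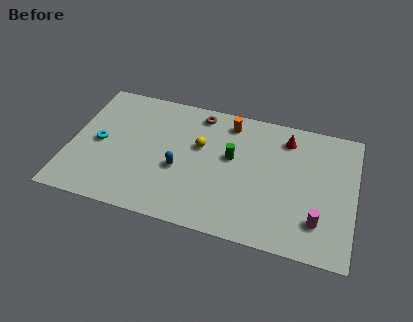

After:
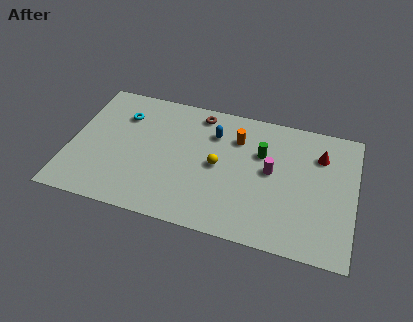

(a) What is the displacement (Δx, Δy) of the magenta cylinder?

(-2.7, 2.7)

From the two frames, the magenta cylinder sits at roughly (13.8, 2.2) before and (11.1, 4.9) after.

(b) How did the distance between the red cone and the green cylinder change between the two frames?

-0.3

Before: roughly 3.6 units apart; after: 3.3. That's 0.3 units closer together.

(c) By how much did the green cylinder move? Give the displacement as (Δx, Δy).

(1.6, 0.7)

The green cylinder was at about (8.9, 5.3) and moved to about (10.5, 6.0).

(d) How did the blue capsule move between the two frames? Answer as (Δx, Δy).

(1.7, 3.0)

From the two frames, the blue capsule sits at roughly (6.1, 3.7) before and (7.8, 6.7) after.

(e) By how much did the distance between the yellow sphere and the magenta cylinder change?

-4.6

Before: roughly 7.5 units apart; after: 2.9. That's 4.6 units closer together.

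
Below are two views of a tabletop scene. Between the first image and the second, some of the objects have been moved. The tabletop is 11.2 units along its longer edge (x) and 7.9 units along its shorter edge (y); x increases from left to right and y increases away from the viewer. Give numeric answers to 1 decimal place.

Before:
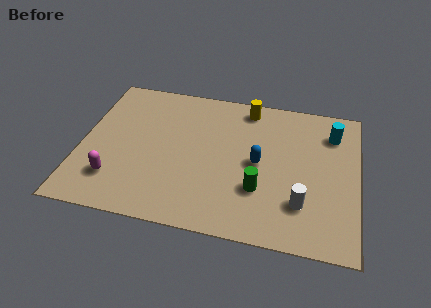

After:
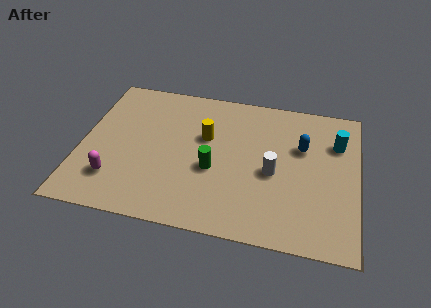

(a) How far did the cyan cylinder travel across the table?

0.5

The cyan cylinder moved from about (10.1, 6.1) to (10.3, 5.6), a distance of √(0.2² + 0.5²) ≈ 0.5.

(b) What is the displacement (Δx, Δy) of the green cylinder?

(-1.9, 0.7)

The green cylinder was at about (7.3, 2.5) and moved to about (5.4, 3.2).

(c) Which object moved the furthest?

the yellow cylinder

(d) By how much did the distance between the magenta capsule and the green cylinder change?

-1.7

Before: roughly 5.8 units apart; after: 4.1. That's 1.7 units closer together.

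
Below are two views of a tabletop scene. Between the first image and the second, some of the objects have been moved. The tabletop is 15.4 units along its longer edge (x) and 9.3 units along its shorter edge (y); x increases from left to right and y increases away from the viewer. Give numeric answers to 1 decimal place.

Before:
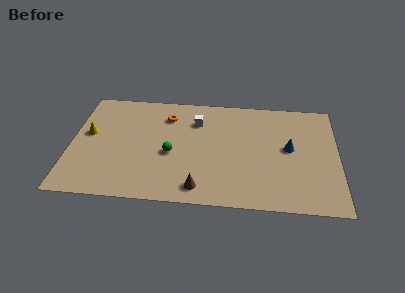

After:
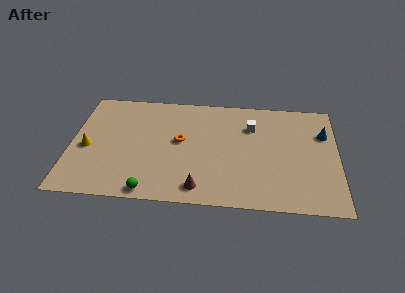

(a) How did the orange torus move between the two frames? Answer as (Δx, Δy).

(0.8, -2.1)

From the two frames, the orange torus sits at roughly (5.5, 7.2) before and (6.3, 5.1) after.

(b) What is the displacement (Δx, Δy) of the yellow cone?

(0.0, -1.2)

The yellow cone was at about (1.0, 5.3) and moved to about (1.0, 4.1).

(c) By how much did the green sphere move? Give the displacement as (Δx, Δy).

(-1.1, -3.2)

The green sphere was at about (5.8, 4.0) and moved to about (4.7, 0.8).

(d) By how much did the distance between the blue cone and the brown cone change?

+2.4

Before: roughly 6.3 units apart; after: 8.7. That's 2.4 units further apart.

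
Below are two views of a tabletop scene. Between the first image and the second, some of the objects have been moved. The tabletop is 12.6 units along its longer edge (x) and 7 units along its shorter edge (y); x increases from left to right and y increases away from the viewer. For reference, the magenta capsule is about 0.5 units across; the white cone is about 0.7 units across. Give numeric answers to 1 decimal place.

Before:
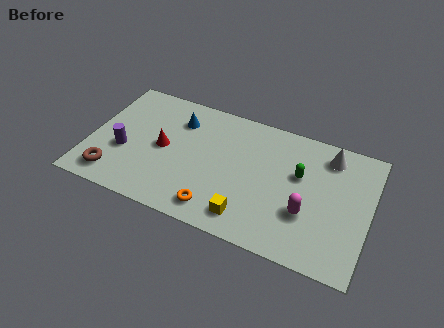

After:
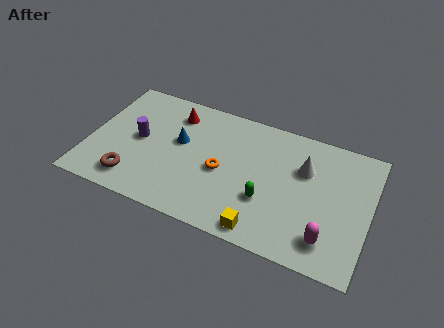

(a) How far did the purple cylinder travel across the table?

1.1

From (1.6, 2.7) to (2.2, 3.6), the purple cylinder covered √(0.6² + 0.9²) ≈ 1.1 units.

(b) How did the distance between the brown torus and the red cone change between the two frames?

+1.5

The distance was about 3.0 in the first image and 4.5 in the second, so they moved 1.5 units further apart.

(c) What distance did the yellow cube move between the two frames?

0.8

The yellow cube moved from about (7.4, 1.2) to (8.1, 0.8), a distance of √(0.7² + 0.4²) ≈ 0.8.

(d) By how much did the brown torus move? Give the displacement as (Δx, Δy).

(0.9, 0.1)

From the two frames, the brown torus sits at roughly (1.3, 1.2) before and (2.2, 1.3) after.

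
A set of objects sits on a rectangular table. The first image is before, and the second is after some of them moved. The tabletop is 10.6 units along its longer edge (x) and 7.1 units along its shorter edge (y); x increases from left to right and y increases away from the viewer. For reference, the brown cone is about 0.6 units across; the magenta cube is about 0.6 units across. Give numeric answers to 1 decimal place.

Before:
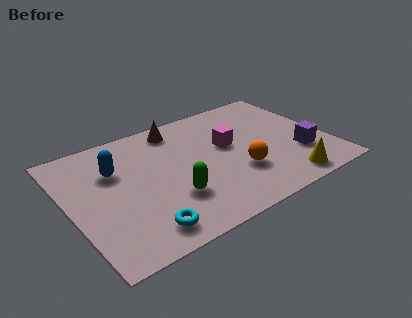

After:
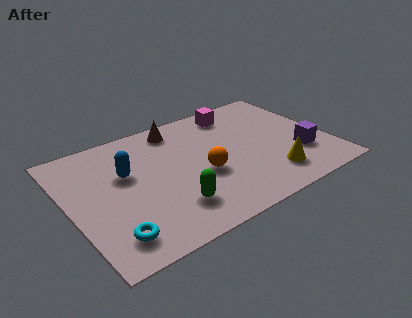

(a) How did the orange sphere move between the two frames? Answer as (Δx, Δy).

(-1.4, 0.6)

From the two frames, the orange sphere sits at roughly (6.7, 2.3) before and (5.3, 2.9) after.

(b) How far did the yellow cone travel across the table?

0.8

The yellow cone was near (8.4, 0.9) before and (7.9, 1.5) after, so it travelled √(0.5² + 0.6²) ≈ 0.8 units.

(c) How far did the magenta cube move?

2.0

The magenta cube was near (6.6, 4.1) before and (7.3, 6.0) after, so it travelled √(0.7² + 1.9²) ≈ 2.0 units.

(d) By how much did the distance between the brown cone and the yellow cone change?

-0.8

They were about 6.3 units apart before and 5.5 after — 0.8 units closer together.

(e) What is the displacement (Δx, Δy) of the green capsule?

(-0.1, -0.5)

The green capsule was at about (3.9, 2.2) and moved to about (3.8, 1.7).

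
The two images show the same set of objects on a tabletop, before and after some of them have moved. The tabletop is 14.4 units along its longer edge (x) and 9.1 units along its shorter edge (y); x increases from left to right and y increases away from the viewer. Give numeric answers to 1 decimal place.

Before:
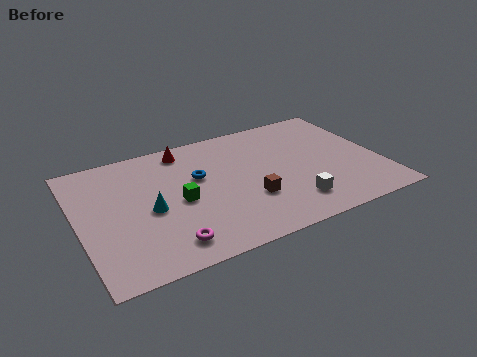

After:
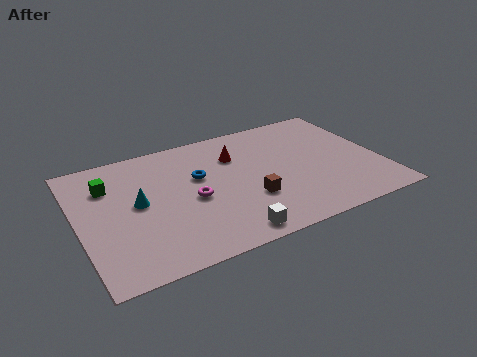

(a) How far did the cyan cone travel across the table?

0.9

From (3.3, 4.1) to (2.8, 4.8), the cyan cone covered √(0.5² + 0.7²) ≈ 0.9 units.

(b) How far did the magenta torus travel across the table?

3.0

The magenta torus was near (3.8, 1.5) before and (5.3, 4.1) after, so it travelled √(1.5² + 2.6²) ≈ 3.0 units.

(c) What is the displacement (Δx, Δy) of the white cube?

(-3.2, -0.9)

The white cube started near (9.8, 1.9) and ended near (6.6, 1.0).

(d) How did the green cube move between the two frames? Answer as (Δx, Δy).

(-3.1, 2.4)

The green cube started near (4.7, 4.2) and ended near (1.6, 6.6).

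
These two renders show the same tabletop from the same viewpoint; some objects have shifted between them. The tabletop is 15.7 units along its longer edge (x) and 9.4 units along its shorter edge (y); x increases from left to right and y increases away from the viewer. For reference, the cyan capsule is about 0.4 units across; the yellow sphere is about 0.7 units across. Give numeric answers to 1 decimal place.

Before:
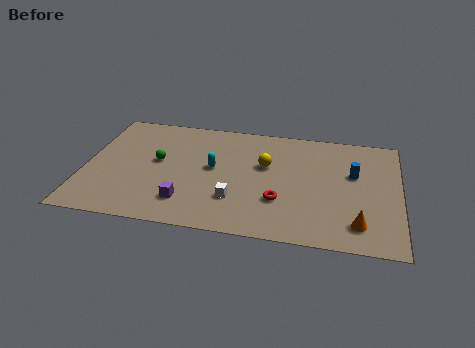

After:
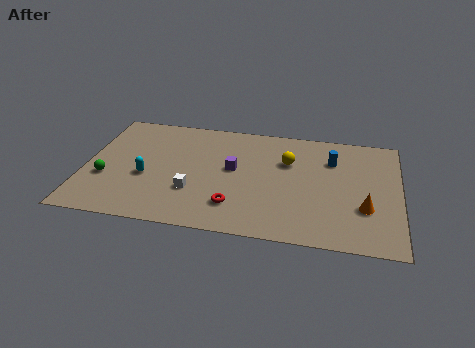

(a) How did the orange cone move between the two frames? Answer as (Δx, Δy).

(0.3, 1.3)

From the two frames, the orange cone sits at roughly (13.7, 1.8) before and (14.0, 3.1) after.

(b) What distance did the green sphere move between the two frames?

3.1

From (3.6, 5.2) to (1.1, 3.4), the green sphere covered √(2.5² + 1.8²) ≈ 3.1 units.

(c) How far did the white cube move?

2.1

The white cube moved from about (7.6, 2.7) to (5.5, 3.0), a distance of √(2.1² + 0.3²) ≈ 2.1.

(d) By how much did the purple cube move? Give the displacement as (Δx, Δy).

(2.2, 3.1)

From the two frames, the purple cube sits at roughly (5.2, 2.1) before and (7.4, 5.2) after.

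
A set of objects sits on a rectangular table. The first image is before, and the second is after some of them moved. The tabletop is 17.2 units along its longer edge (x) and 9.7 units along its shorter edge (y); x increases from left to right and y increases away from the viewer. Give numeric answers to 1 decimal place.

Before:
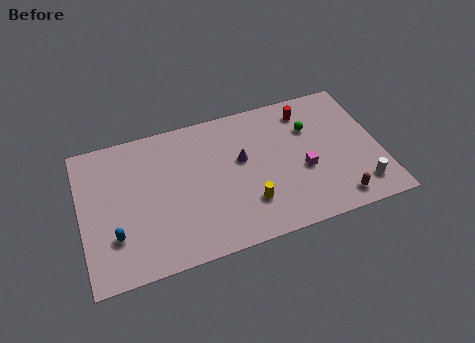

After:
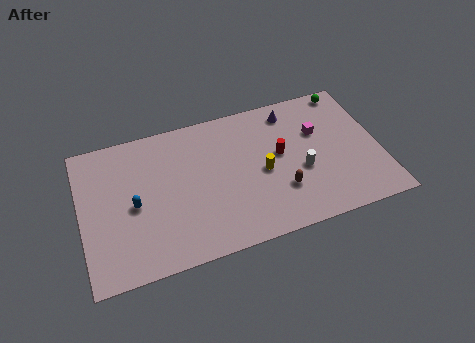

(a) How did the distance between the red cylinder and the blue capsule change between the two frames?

-4.1

Before: roughly 12.6 units apart; after: 8.5. That's 4.1 units closer together.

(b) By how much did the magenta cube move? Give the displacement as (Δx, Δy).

(1.1, 2.4)

From the two frames, the magenta cube sits at roughly (12.7, 3.9) before and (13.8, 6.3) after.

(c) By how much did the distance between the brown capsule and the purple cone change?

-1.3

Before: roughly 6.7 units apart; after: 5.4. That's 1.3 units closer together.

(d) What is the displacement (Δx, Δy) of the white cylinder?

(-3.2, 2.1)

The white cylinder started near (15.8, 1.8) and ended near (12.6, 3.9).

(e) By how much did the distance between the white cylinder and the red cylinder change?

-4.8

They were about 6.7 units apart before and 1.9 after — 4.8 units closer together.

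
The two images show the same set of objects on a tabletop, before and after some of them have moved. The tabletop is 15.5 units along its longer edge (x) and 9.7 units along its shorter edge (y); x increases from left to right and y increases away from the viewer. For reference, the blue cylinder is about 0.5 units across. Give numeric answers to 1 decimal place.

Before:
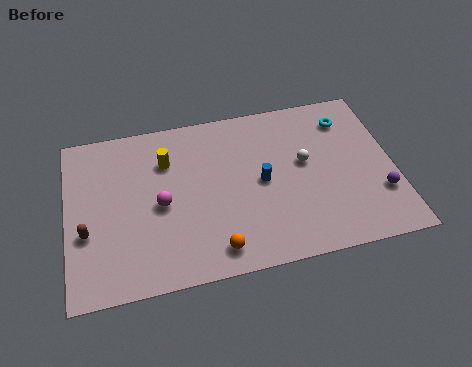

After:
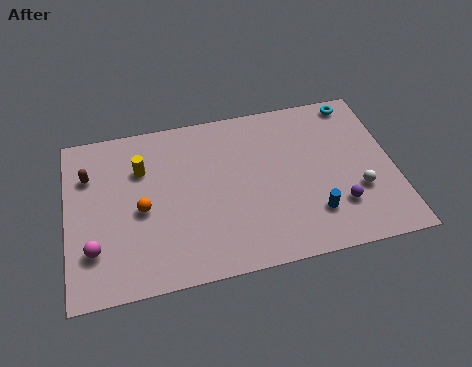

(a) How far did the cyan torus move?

1.1

The cyan torus moved from about (13.5, 7.7) to (14.0, 8.7), a distance of √(0.5² + 1.0²) ≈ 1.1.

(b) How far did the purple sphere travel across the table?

2.0

From (14.7, 2.9) to (12.7, 2.6), the purple sphere covered √(2.0² + 0.3²) ≈ 2.0 units.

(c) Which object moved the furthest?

the orange sphere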